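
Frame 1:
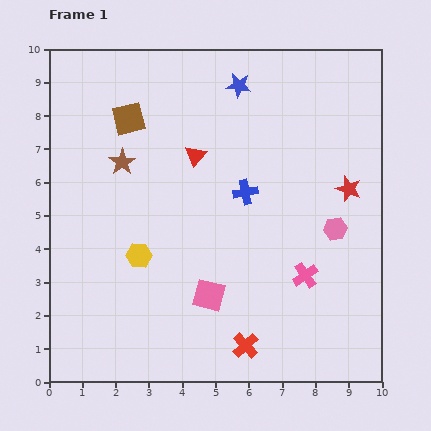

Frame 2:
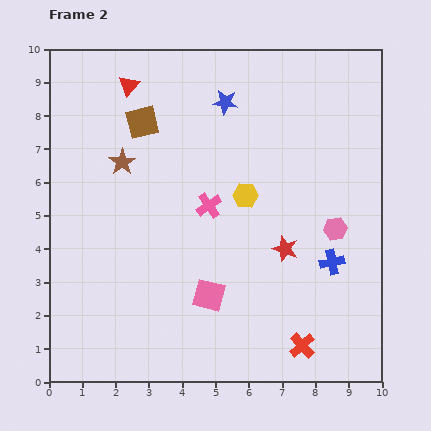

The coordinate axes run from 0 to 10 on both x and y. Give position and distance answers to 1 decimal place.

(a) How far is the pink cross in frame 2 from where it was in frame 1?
3.6

The pink cross moved from (7.7, 3.2) to (4.8, 5.3), a distance of √(2.9² + 2.1²) ≈ 3.6.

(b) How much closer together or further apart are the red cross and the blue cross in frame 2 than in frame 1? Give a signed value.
-1.9

Distance in frame 1: 4.6. Distance in frame 2: 2.7.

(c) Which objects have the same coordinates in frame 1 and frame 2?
the pink square, the pink hexagon, the brown star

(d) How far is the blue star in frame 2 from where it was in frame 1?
0.6

The blue star moved from (5.7, 8.9) to (5.3, 8.4), a distance of √(0.4² + 0.5²) ≈ 0.6.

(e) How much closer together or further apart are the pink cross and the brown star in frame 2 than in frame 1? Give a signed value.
-3.6

Distance in frame 1: 6.5. Distance in frame 2: 2.9.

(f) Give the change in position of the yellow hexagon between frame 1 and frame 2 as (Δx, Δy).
(3.2, 1.8)

The yellow hexagon was at (2.7, 3.8) in frame 1 and (5.9, 5.6) in frame 2.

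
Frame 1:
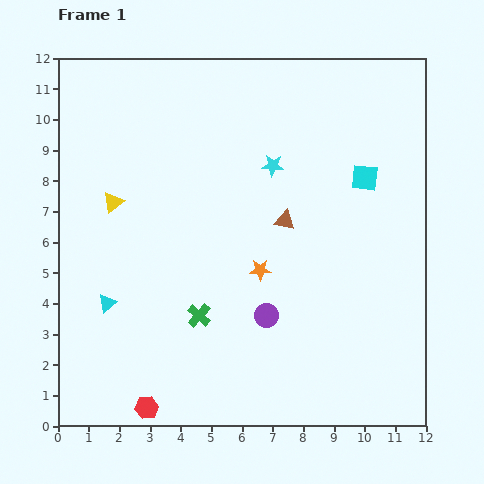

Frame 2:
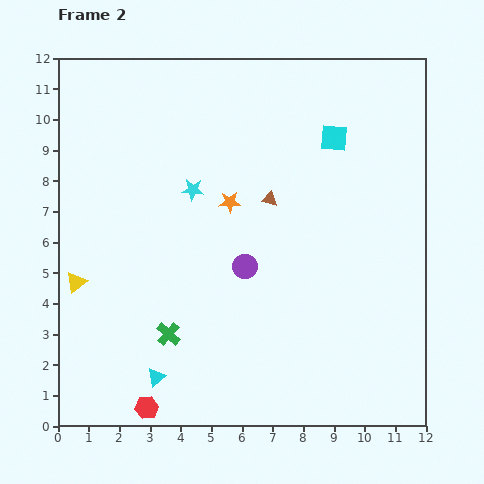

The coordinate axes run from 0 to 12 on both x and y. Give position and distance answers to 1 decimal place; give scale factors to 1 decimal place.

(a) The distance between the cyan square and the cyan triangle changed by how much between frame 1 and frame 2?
+0.4

Distance in frame 1: 9.3. Distance in frame 2: 9.7.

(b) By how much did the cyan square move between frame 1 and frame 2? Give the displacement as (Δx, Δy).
(-1.0, 1.3)

The cyan square was at (10.0, 8.1) in frame 1 and (9.0, 9.4) in frame 2.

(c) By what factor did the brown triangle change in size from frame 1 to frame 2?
0.7×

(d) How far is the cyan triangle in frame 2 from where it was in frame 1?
2.9

The cyan triangle moved from (1.6, 4.0) to (3.2, 1.6), a distance of √(1.6² + 2.4²) ≈ 2.9.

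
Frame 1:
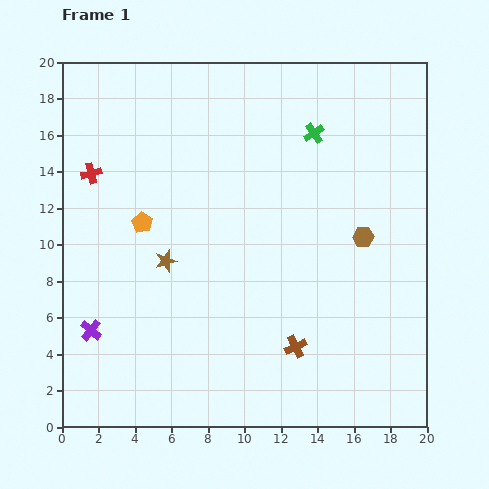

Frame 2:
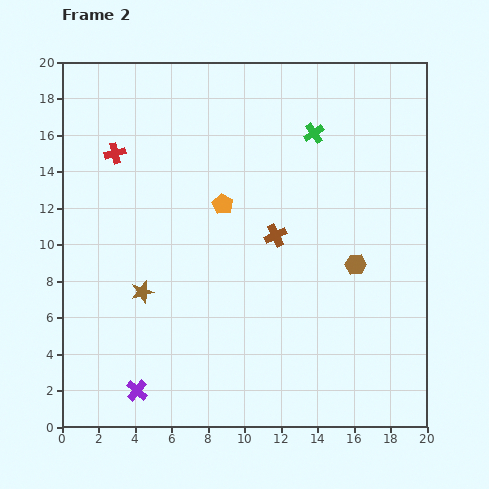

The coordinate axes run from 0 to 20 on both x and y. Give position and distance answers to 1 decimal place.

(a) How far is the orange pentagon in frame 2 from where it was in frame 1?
4.5

The orange pentagon moved from (4.4, 11.2) to (8.8, 12.2), a distance of √(4.4² + 1.0²) ≈ 4.5.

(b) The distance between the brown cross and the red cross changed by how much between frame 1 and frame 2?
-4.8

Distance in frame 1: 14.7. Distance in frame 2: 9.9.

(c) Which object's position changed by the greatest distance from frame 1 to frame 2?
the brown cross

(moved 6.2; next 4.5)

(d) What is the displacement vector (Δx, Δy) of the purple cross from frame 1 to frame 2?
(2.5, -3.3)

The purple cross was at (1.6, 5.3) in frame 1 and (4.1, 2.0) in frame 2.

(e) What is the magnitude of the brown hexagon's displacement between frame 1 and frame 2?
1.6

The brown hexagon moved from (16.5, 10.4) to (16.1, 8.9), a distance of √(0.4² + 1.5²) ≈ 1.6.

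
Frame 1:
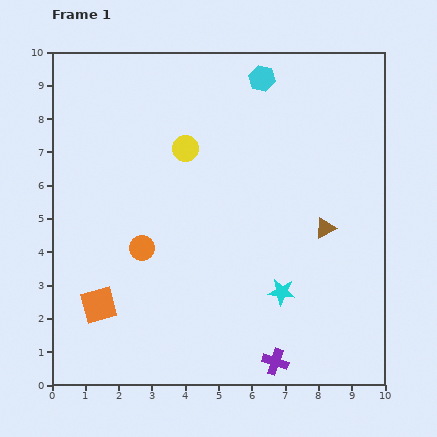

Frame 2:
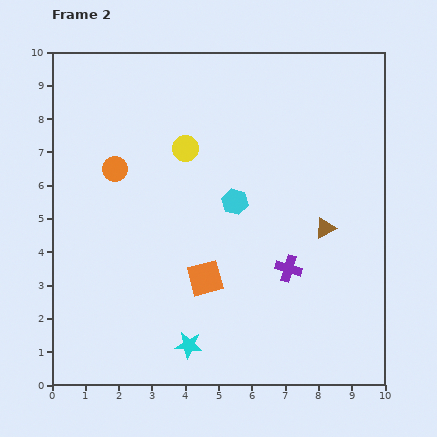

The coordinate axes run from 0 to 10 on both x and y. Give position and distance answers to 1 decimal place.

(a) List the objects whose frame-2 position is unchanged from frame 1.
the yellow circle, the brown triangle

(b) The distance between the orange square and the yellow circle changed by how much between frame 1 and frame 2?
-1.5

Distance in frame 1: 5.4. Distance in frame 2: 3.9.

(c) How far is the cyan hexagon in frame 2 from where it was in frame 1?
3.8

The cyan hexagon moved from (6.3, 9.2) to (5.5, 5.5), a distance of √(0.8² + 3.7²) ≈ 3.8.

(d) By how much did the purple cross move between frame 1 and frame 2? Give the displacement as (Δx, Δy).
(0.4, 2.8)

The purple cross was at (6.7, 0.7) in frame 1 and (7.1, 3.5) in frame 2.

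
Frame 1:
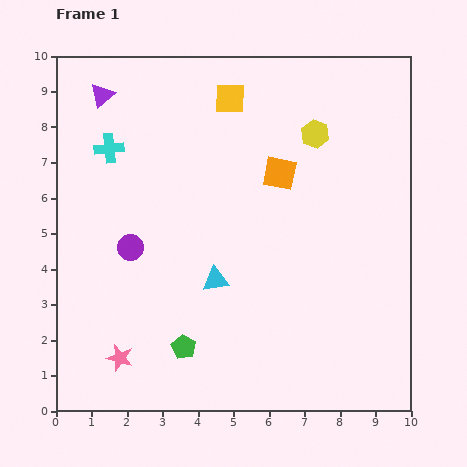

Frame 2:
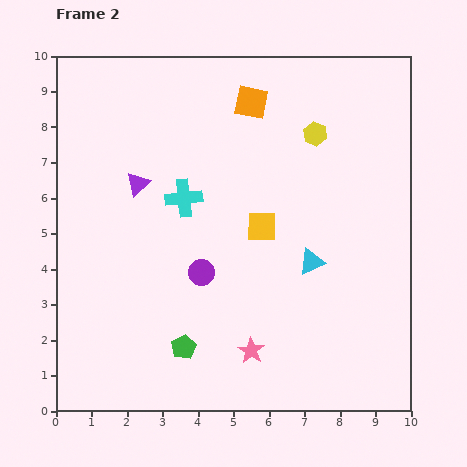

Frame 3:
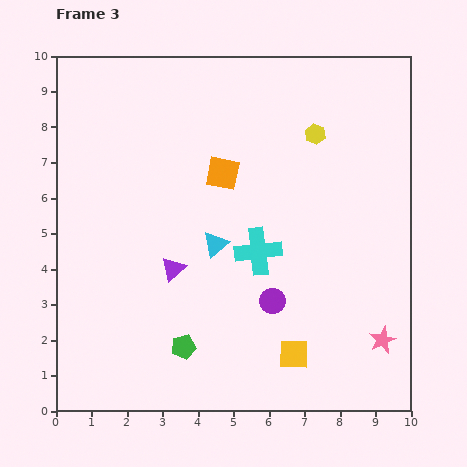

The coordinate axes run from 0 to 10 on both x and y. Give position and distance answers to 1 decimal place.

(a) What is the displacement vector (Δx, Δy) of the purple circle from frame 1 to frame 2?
(2.0, -0.7)

The purple circle was at (2.1, 4.6) in frame 1 and (4.1, 3.9) in frame 2.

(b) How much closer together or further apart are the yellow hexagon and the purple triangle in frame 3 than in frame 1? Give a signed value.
-0.6

Distance in frame 1: 6.1. Distance in frame 3: 5.5.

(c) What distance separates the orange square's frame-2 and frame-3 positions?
2.2

The orange square moved from (5.5, 8.7) to (4.7, 6.7), a distance of √(0.8² + 2.0²) ≈ 2.2.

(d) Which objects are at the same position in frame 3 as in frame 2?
the yellow hexagon, the green pentagon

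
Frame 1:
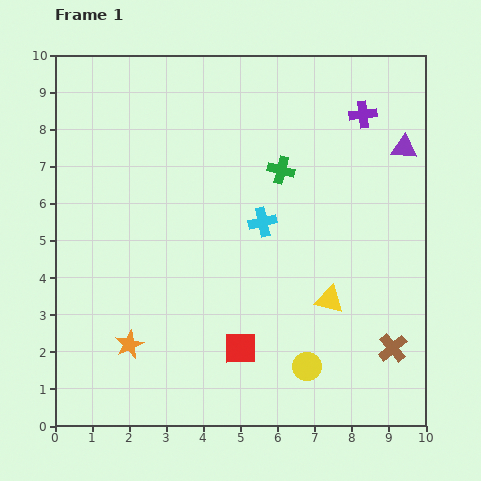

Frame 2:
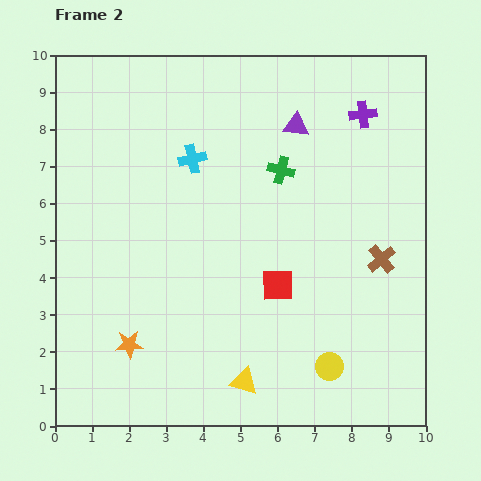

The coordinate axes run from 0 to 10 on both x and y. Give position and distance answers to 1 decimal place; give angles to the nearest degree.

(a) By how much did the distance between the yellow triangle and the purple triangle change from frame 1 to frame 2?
+2.4

Distance in frame 1: 4.6. Distance in frame 2: 7.0.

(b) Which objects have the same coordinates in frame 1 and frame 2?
the green cross, the purple cross, the orange star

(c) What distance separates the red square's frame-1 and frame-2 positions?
2.0

The red square moved from (5.0, 2.1) to (6.0, 3.8), a distance of √(1.0² + 1.7²) ≈ 2.0.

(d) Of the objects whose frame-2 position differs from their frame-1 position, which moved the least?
the yellow circle

(moved 0.6)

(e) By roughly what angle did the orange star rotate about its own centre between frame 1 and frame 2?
22° clockwise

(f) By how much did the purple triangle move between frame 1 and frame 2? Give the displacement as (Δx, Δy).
(-2.9, 0.6)

The purple triangle was at (9.4, 7.5) in frame 1 and (6.5, 8.1) in frame 2.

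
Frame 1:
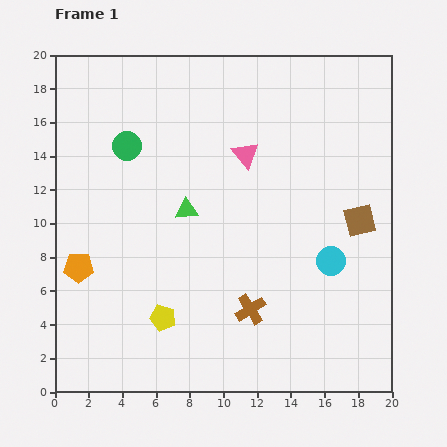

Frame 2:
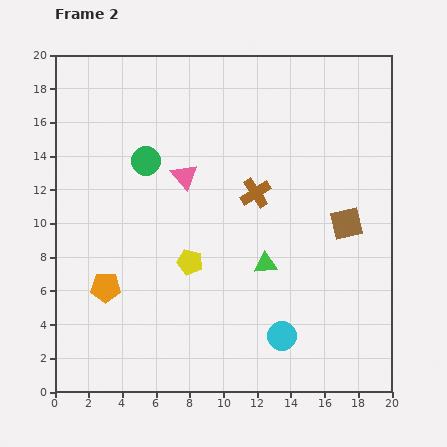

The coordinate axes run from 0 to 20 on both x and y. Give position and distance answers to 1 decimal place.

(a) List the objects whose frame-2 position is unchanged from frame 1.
none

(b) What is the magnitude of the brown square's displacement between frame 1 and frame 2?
0.8

The brown square moved from (18.1, 10.2) to (17.3, 10.0), a distance of √(0.8² + 0.2²) ≈ 0.8.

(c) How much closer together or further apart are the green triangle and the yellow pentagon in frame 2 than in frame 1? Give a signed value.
-2.1

Distance in frame 1: 6.6. Distance in frame 2: 4.5.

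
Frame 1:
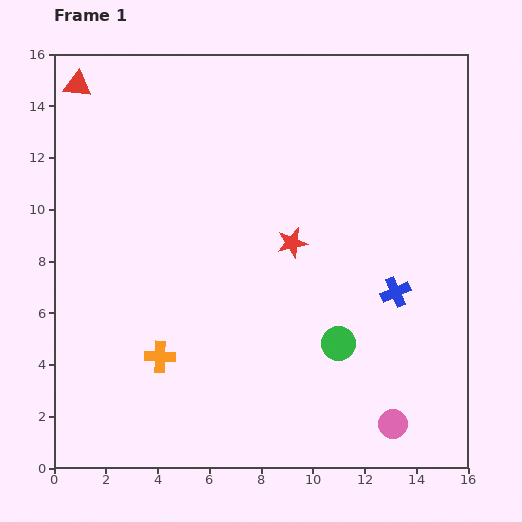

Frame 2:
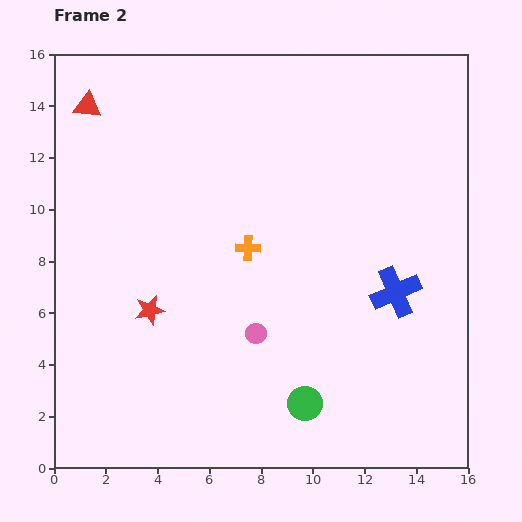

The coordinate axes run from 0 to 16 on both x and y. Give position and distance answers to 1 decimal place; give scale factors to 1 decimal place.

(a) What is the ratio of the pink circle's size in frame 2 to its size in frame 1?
0.7×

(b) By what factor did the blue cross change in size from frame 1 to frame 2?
1.7×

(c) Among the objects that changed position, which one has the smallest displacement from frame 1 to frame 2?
the red triangle

(moved 0.9)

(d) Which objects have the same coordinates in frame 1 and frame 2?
the blue cross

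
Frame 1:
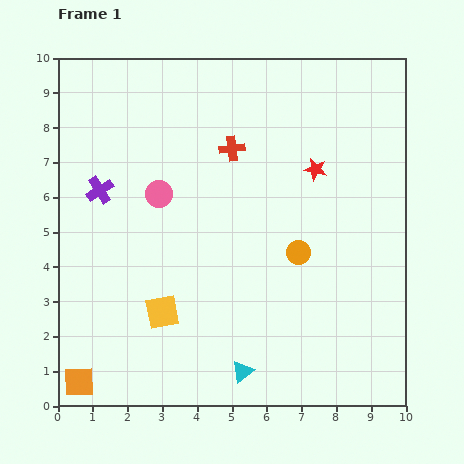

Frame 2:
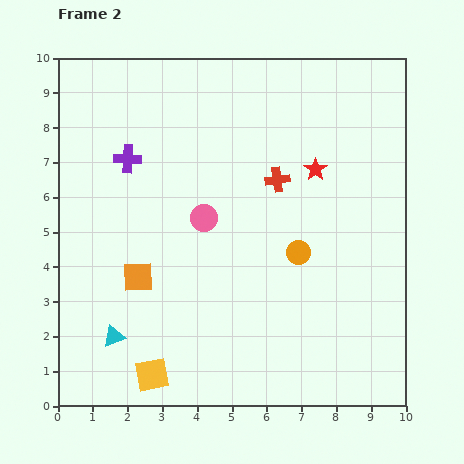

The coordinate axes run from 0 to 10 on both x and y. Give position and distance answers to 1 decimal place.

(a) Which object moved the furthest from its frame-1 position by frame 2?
the cyan triangle

(moved 3.8; next 3.4)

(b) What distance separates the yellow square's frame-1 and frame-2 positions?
1.8

The yellow square moved from (3.0, 2.7) to (2.7, 0.9), a distance of √(0.3² + 1.8²) ≈ 1.8.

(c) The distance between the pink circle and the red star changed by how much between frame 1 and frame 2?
-1.1

Distance in frame 1: 4.6. Distance in frame 2: 3.5.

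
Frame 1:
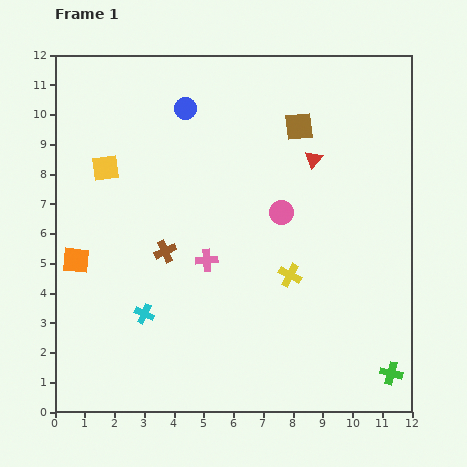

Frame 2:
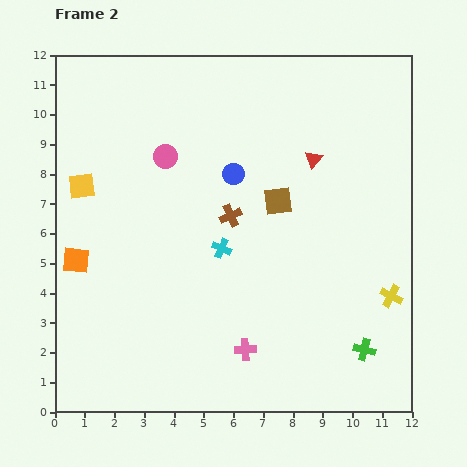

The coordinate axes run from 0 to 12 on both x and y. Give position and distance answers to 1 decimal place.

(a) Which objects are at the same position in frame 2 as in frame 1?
the orange square, the red triangle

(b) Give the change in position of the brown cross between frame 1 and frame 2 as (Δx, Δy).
(2.2, 1.2)

The brown cross was at (3.7, 5.4) in frame 1 and (5.9, 6.6) in frame 2.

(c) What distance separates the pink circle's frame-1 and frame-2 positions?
4.3

The pink circle moved from (7.6, 6.7) to (3.7, 8.6), a distance of √(3.9² + 1.9²) ≈ 4.3.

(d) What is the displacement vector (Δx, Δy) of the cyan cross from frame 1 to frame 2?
(2.6, 2.2)

The cyan cross was at (3.0, 3.3) in frame 1 and (5.6, 5.5) in frame 2.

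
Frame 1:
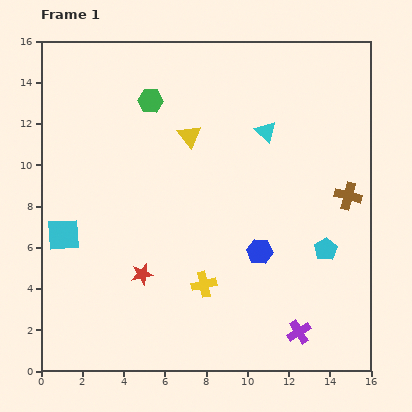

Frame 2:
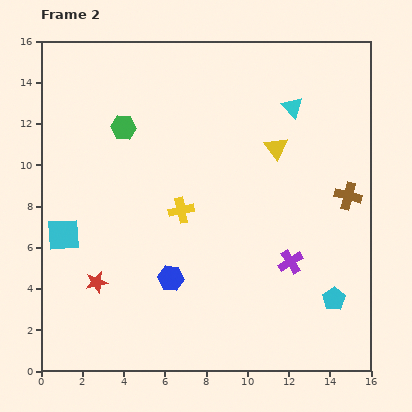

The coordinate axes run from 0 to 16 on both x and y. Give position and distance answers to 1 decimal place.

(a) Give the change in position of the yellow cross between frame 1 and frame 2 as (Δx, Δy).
(-1.1, 3.6)

The yellow cross was at (7.9, 4.2) in frame 1 and (6.8, 7.8) in frame 2.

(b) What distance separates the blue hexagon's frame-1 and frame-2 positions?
4.5

The blue hexagon moved from (10.6, 5.8) to (6.3, 4.5), a distance of √(4.3² + 1.3²) ≈ 4.5.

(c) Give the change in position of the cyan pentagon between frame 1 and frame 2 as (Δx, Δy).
(0.4, -2.4)

The cyan pentagon was at (13.8, 5.9) in frame 1 and (14.2, 3.5) in frame 2.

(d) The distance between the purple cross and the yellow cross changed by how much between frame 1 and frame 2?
+0.8

Distance in frame 1: 5.1. Distance in frame 2: 5.9.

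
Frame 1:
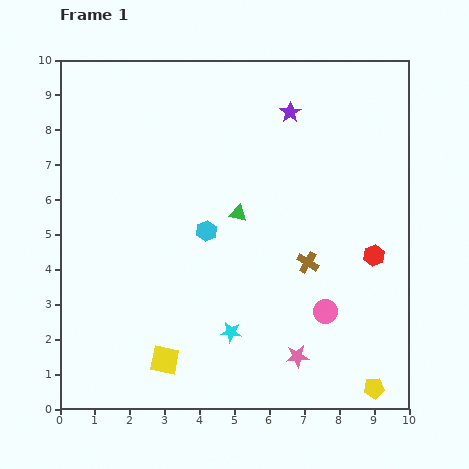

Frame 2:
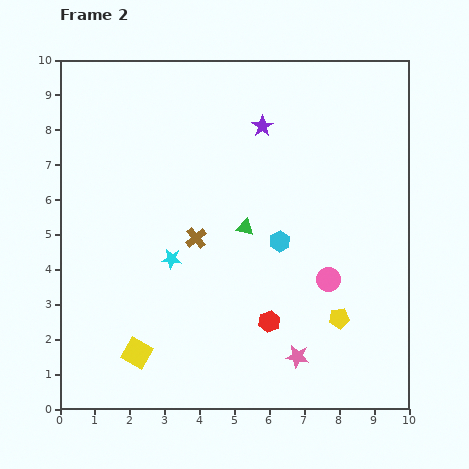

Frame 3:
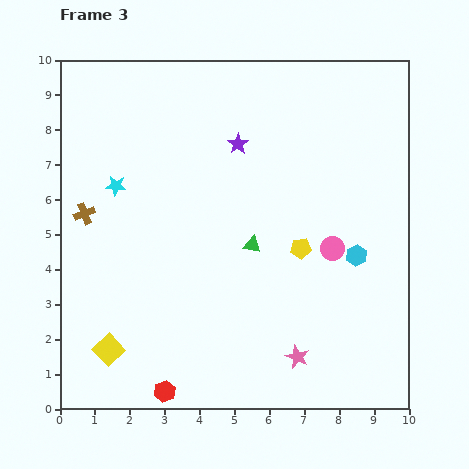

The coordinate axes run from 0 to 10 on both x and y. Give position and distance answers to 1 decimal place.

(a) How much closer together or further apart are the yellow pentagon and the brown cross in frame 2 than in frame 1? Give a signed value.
+0.6

Distance in frame 1: 4.1. Distance in frame 2: 4.7.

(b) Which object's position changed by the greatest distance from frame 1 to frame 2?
the red hexagon

(moved 3.6; next 3.3)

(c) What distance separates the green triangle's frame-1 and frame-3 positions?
1.0

The green triangle moved from (5.1, 5.6) to (5.5, 4.7), a distance of √(0.4² + 0.9²) ≈ 1.0.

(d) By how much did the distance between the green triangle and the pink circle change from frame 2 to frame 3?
-0.5

Distance in frame 2: 2.8. Distance in frame 3: 2.3.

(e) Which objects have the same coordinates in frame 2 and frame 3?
the pink star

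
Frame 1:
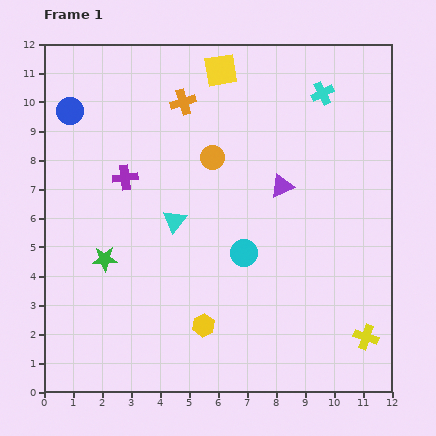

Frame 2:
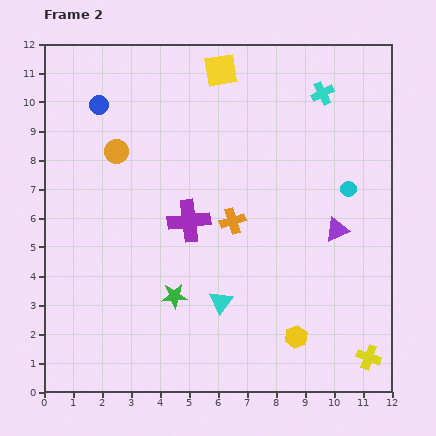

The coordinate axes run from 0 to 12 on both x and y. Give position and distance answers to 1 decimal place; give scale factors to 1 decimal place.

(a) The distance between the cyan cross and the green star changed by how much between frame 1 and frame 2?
-0.7

Distance in frame 1: 9.4. Distance in frame 2: 8.7.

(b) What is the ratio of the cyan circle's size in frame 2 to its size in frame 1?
0.6×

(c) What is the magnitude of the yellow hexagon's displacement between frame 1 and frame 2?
3.2

The yellow hexagon moved from (5.5, 2.3) to (8.7, 1.9), a distance of √(3.2² + 0.4²) ≈ 3.2.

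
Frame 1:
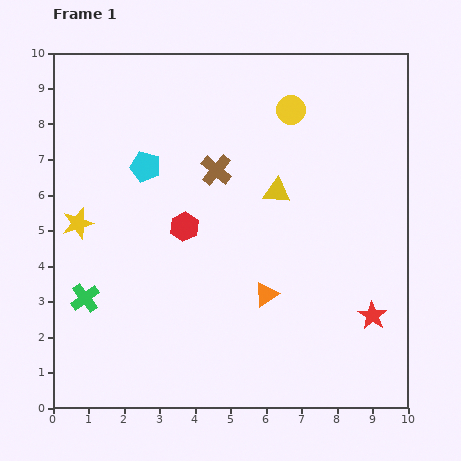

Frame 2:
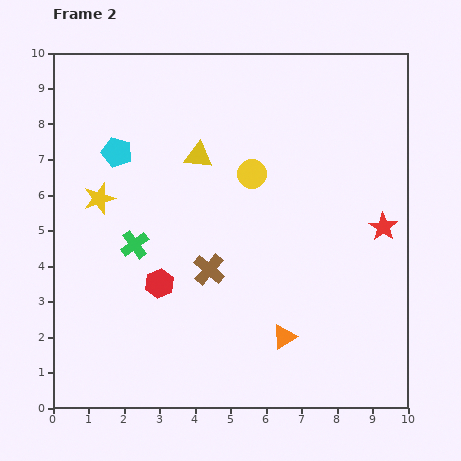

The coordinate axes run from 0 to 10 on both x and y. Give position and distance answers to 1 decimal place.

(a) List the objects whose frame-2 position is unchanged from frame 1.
none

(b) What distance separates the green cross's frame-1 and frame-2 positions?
2.1

The green cross moved from (0.9, 3.1) to (2.3, 4.6), a distance of √(1.4² + 1.5²) ≈ 2.1.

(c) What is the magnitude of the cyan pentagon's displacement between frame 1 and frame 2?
0.9

The cyan pentagon moved from (2.6, 6.8) to (1.8, 7.2), a distance of √(0.8² + 0.4²) ≈ 0.9.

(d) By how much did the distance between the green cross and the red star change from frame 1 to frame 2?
-1.1

Distance in frame 1: 8.1. Distance in frame 2: 7.0.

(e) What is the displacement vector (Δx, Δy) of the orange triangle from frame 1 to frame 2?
(0.5, -1.2)

The orange triangle was at (6.0, 3.2) in frame 1 and (6.5, 2.0) in frame 2.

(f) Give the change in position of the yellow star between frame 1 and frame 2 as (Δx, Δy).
(0.6, 0.7)

The yellow star was at (0.7, 5.2) in frame 1 and (1.3, 5.9) in frame 2.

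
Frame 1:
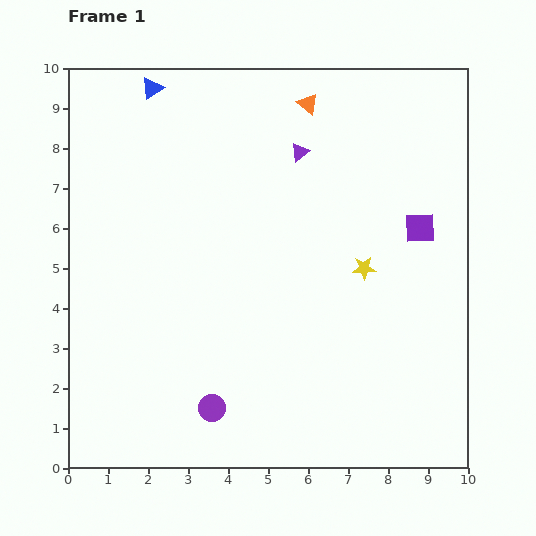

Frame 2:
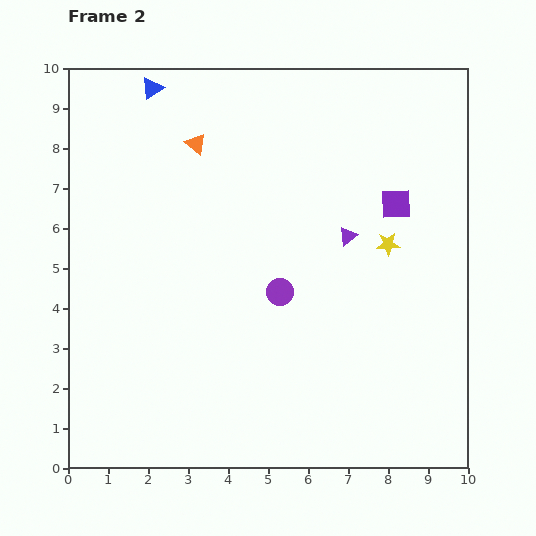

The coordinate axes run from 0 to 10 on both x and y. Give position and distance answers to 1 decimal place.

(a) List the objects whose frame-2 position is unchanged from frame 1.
the blue triangle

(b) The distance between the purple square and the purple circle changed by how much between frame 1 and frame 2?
-3.3

Distance in frame 1: 6.9. Distance in frame 2: 3.6.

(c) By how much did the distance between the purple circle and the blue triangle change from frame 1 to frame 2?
-2.1

Distance in frame 1: 8.1. Distance in frame 2: 6.0.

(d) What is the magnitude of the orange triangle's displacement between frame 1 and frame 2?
3.0

The orange triangle moved from (6.0, 9.1) to (3.2, 8.1), a distance of √(2.8² + 1.0²) ≈ 3.0.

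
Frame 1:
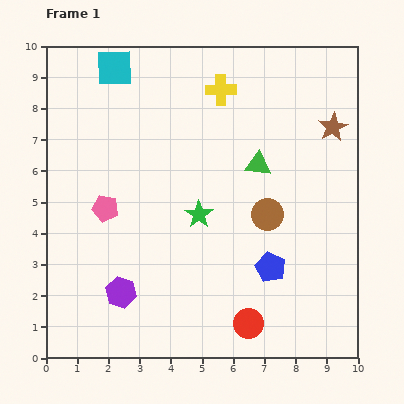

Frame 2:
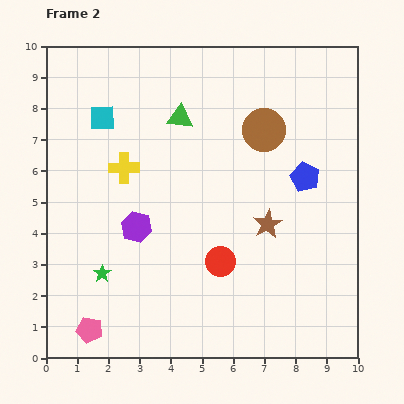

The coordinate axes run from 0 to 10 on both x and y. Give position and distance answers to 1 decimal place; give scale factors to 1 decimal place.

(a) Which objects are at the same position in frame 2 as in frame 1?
none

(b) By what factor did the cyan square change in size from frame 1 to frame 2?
0.7×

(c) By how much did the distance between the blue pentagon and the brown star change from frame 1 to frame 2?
-3.0

Distance in frame 1: 4.9. Distance in frame 2: 1.9.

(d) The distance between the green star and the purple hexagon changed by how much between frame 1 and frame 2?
-1.6

Distance in frame 1: 3.5. Distance in frame 2: 1.9.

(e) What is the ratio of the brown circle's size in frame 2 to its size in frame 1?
1.4×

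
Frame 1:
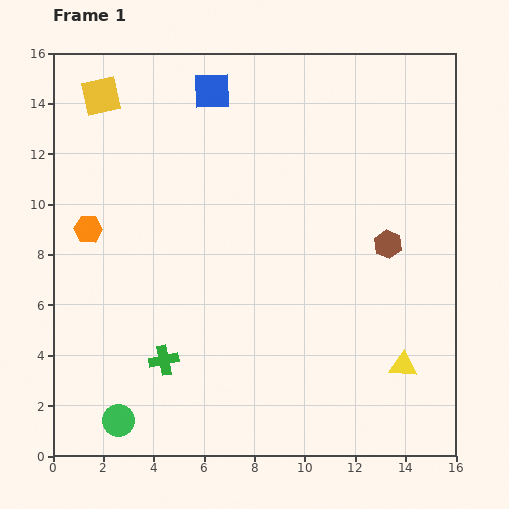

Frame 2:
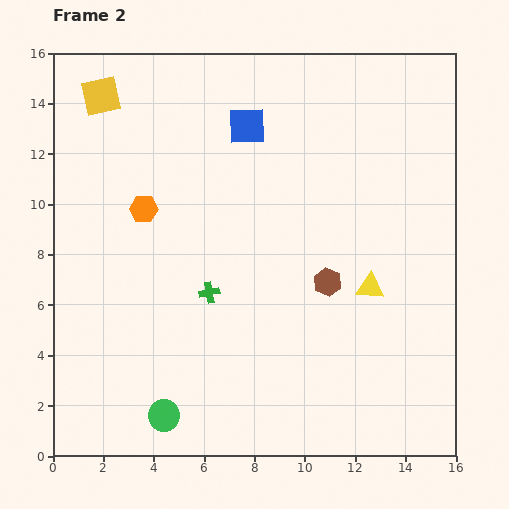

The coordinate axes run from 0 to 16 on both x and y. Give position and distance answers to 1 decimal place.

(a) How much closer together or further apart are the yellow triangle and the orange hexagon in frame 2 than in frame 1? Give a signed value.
-4.1

Distance in frame 1: 13.6. Distance in frame 2: 9.5.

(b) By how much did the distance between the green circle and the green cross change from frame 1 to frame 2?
+2.2

Distance in frame 1: 3.0. Distance in frame 2: 5.2.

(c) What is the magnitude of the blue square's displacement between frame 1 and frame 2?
2.0

The blue square moved from (6.3, 14.5) to (7.7, 13.1), a distance of √(1.4² + 1.4²) ≈ 2.0.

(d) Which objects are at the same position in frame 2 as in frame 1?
the yellow square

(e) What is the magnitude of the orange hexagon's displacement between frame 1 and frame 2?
2.3

The orange hexagon moved from (1.4, 9.0) to (3.6, 9.8), a distance of √(2.2² + 0.8²) ≈ 2.3.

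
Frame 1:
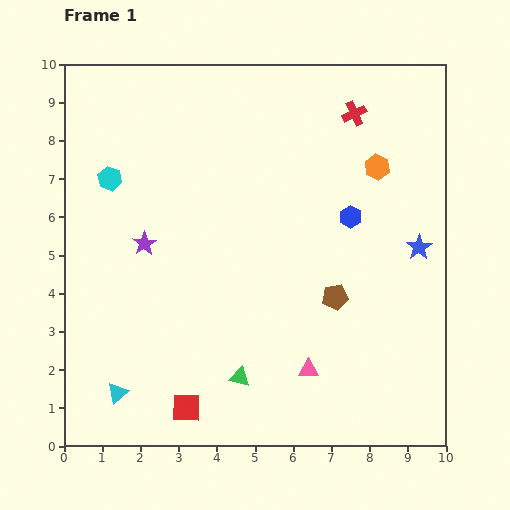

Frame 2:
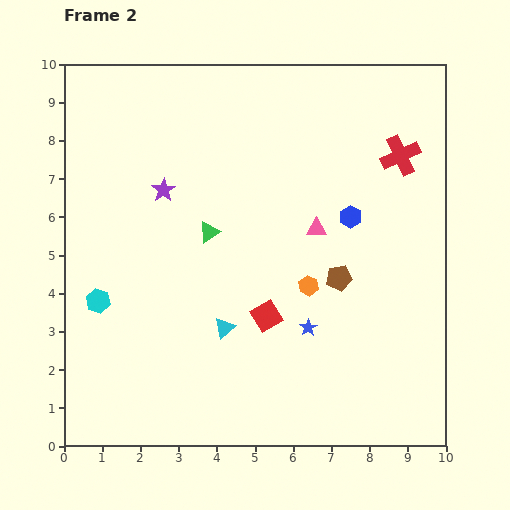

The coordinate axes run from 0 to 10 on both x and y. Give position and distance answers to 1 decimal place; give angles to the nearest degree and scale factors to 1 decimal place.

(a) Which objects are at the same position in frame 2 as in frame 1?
the blue hexagon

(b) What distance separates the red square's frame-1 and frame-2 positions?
3.2

The red square moved from (3.2, 1.0) to (5.3, 3.4), a distance of √(2.1² + 2.4²) ≈ 3.2.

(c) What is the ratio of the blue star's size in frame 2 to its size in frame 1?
0.7×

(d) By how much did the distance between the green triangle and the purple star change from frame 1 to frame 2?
-2.7

Distance in frame 1: 4.3. Distance in frame 2: 1.6.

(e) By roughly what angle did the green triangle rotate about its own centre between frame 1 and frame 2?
46° counter-clockwise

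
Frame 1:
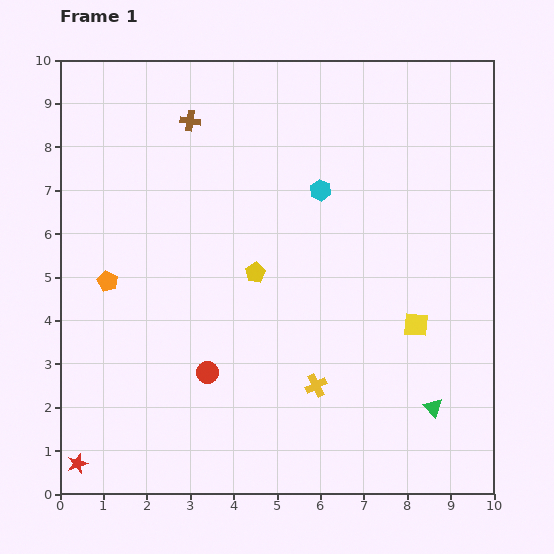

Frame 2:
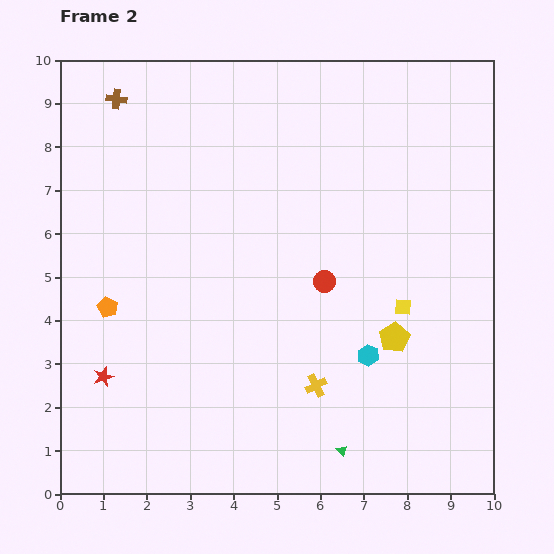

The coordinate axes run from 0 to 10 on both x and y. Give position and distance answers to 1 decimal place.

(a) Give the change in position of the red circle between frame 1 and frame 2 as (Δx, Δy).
(2.7, 2.1)

The red circle was at (3.4, 2.8) in frame 1 and (6.1, 4.9) in frame 2.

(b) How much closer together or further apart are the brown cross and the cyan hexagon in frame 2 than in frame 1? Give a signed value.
+4.9

Distance in frame 1: 3.4. Distance in frame 2: 8.3.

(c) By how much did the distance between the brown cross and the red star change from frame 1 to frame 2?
-1.9

Distance in frame 1: 8.3. Distance in frame 2: 6.4.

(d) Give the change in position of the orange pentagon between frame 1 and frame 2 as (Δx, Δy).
(0.0, -0.6)

The orange pentagon was at (1.1, 4.9) in frame 1 and (1.1, 4.3) in frame 2.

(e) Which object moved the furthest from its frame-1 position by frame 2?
the cyan hexagon

(moved 4.0; next 3.5)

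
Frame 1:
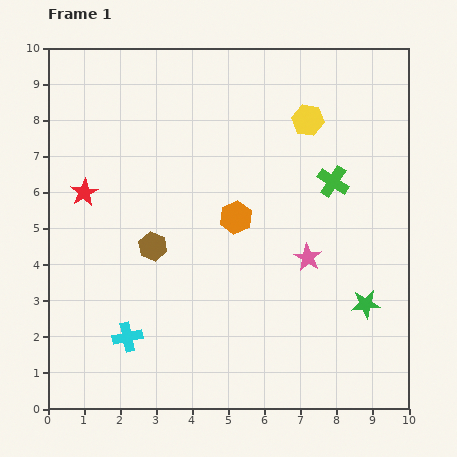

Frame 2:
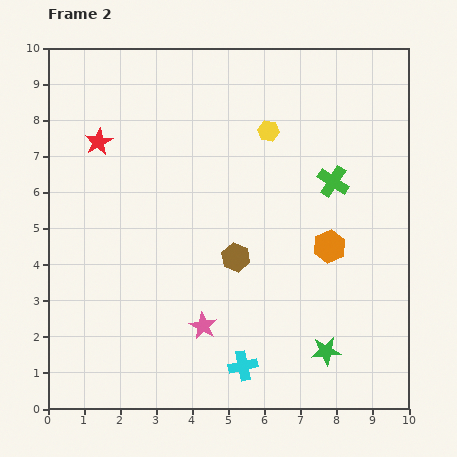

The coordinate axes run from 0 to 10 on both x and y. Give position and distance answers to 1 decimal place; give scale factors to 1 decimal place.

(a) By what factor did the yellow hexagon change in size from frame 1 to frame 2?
0.7×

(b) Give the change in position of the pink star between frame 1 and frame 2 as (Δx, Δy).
(-2.9, -1.9)

The pink star was at (7.2, 4.2) in frame 1 and (4.3, 2.3) in frame 2.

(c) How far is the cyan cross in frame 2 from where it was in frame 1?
3.3

The cyan cross moved from (2.2, 2.0) to (5.4, 1.2), a distance of √(3.2² + 0.8²) ≈ 3.3.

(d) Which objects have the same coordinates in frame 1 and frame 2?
the green cross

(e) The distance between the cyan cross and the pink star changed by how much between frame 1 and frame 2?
-3.9

Distance in frame 1: 5.5. Distance in frame 2: 1.6.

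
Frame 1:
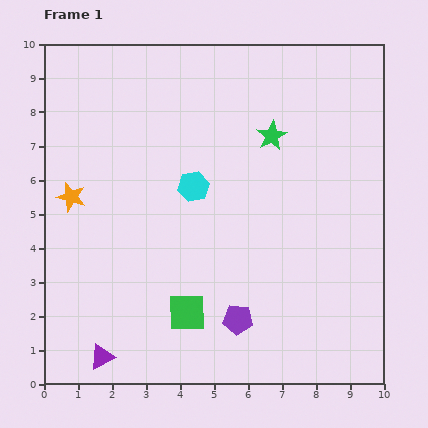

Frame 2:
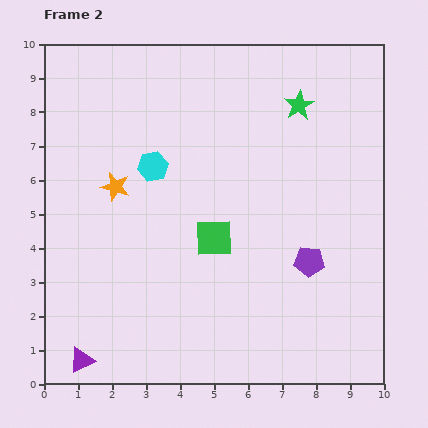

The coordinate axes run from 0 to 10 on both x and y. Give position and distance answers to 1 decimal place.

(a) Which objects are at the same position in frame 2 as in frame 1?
none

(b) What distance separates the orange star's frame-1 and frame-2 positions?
1.3

The orange star moved from (0.8, 5.5) to (2.1, 5.8), a distance of √(1.3² + 0.3²) ≈ 1.3.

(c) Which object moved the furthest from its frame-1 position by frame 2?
the purple pentagon

(moved 2.7; next 2.3)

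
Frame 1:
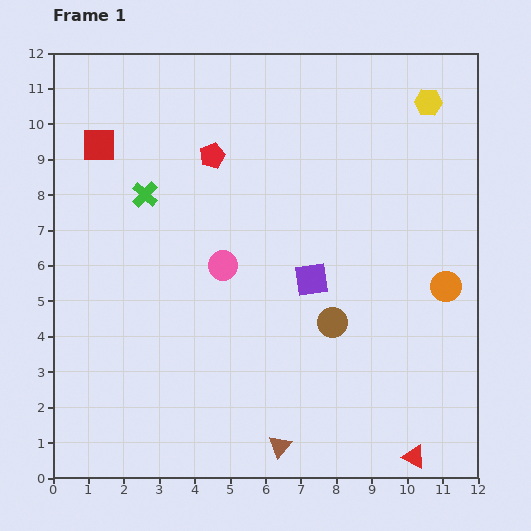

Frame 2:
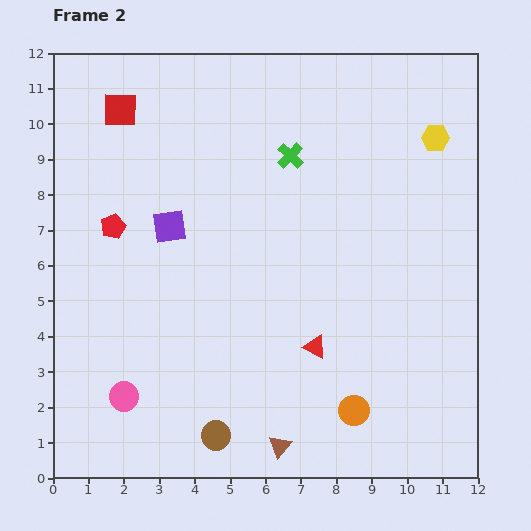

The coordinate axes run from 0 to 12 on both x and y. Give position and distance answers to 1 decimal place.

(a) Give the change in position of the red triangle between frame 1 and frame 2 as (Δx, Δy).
(-2.8, 3.1)

The red triangle was at (10.2, 0.6) in frame 1 and (7.4, 3.7) in frame 2.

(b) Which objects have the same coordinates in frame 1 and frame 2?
the brown triangle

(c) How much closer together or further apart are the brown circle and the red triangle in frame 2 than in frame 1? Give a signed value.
-0.6

Distance in frame 1: 4.4. Distance in frame 2: 3.8.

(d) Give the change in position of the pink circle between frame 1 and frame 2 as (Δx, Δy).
(-2.8, -3.7)

The pink circle was at (4.8, 6.0) in frame 1 and (2.0, 2.3) in frame 2.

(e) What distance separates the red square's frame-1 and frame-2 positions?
1.2

The red square moved from (1.3, 9.4) to (1.9, 10.4), a distance of √(0.6² + 1.0²) ≈ 1.2.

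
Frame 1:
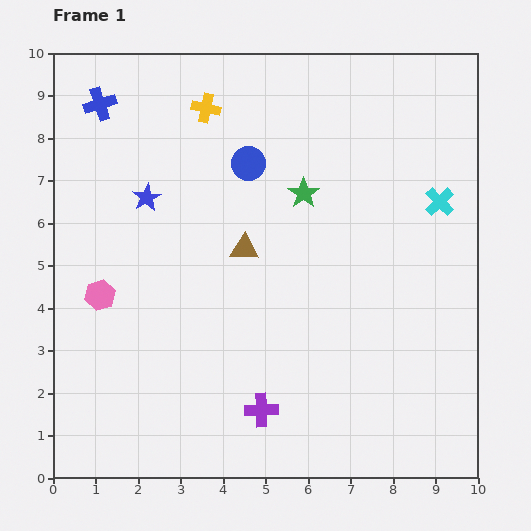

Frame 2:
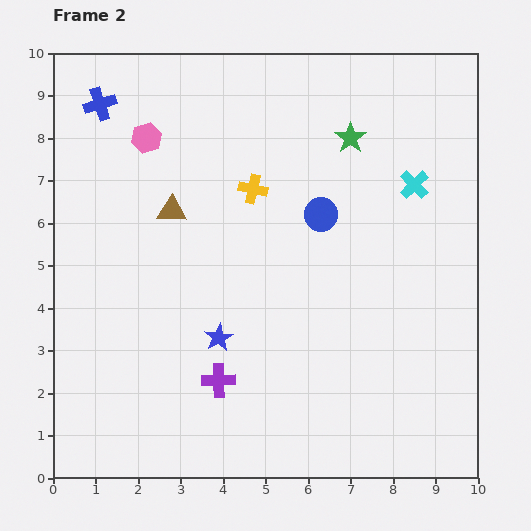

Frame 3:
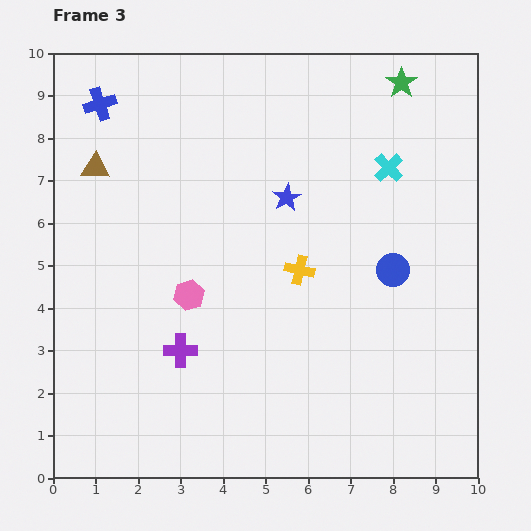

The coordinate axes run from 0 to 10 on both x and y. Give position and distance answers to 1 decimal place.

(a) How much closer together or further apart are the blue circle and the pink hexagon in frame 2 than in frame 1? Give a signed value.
-0.2

Distance in frame 1: 4.7. Distance in frame 2: 4.5.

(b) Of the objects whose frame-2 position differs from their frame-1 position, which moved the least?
the cyan cross

(moved 0.7)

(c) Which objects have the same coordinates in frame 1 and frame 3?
the blue cross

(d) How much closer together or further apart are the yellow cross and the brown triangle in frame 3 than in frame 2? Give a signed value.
+3.4

Distance in frame 2: 2.0. Distance in frame 3: 5.4.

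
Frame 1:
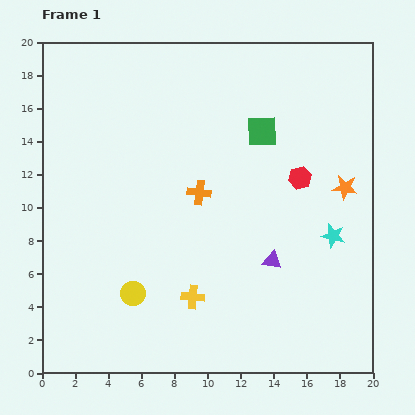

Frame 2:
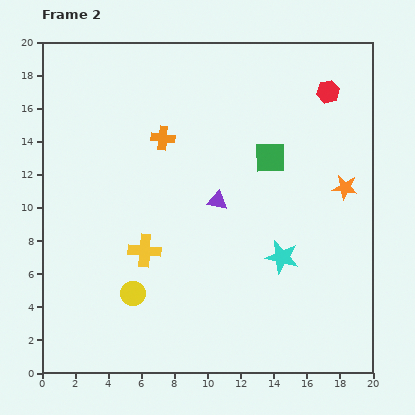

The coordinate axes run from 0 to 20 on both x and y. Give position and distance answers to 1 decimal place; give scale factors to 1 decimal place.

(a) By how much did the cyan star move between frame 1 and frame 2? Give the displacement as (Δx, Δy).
(-3.1, -1.3)

The cyan star was at (17.6, 8.3) in frame 1 and (14.5, 7.0) in frame 2.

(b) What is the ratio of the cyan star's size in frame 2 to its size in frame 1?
1.4×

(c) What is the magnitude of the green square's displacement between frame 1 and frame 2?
1.7

The green square moved from (13.3, 14.6) to (13.8, 13.0), a distance of √(0.5² + 1.6²) ≈ 1.7.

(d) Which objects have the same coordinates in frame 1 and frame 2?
the yellow circle, the orange star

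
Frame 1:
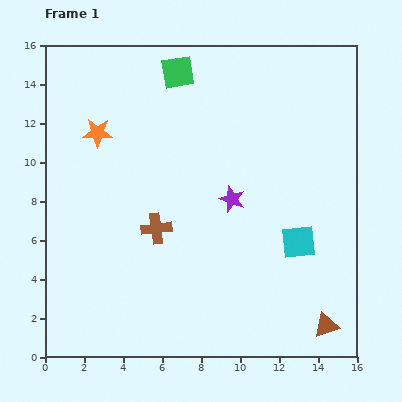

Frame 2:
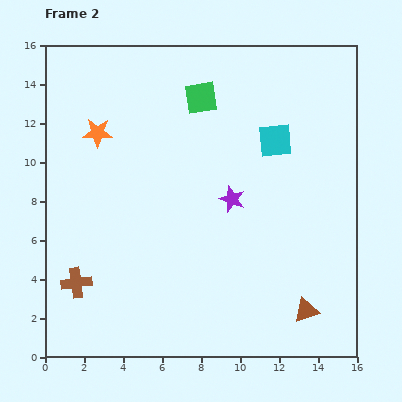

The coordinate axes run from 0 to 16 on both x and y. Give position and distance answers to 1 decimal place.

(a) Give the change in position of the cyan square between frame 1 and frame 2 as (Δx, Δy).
(-1.2, 5.2)

The cyan square was at (13.0, 5.9) in frame 1 and (11.8, 11.1) in frame 2.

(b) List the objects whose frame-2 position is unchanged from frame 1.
the purple star, the orange star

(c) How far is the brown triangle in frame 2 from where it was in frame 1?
1.3

The brown triangle moved from (14.4, 1.6) to (13.4, 2.4), a distance of √(1.0² + 0.8²) ≈ 1.3.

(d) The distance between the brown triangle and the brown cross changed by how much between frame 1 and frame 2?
+1.9

Distance in frame 1: 10.0. Distance in frame 2: 11.9.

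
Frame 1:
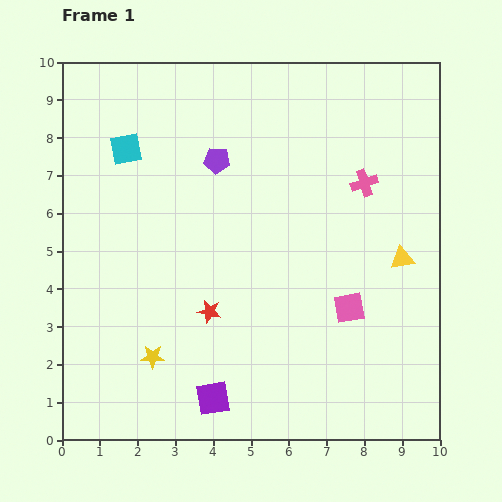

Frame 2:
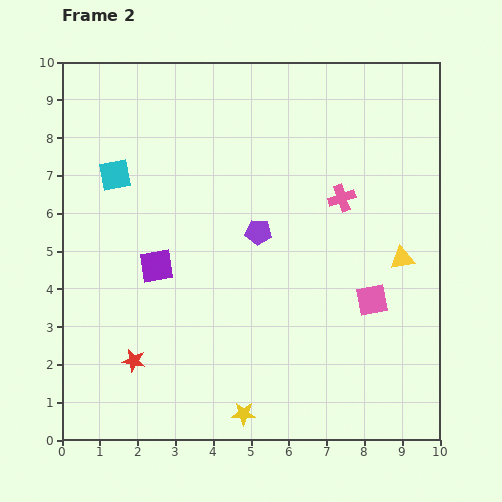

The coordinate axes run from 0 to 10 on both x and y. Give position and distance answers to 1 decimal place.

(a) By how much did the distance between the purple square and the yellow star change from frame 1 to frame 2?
+2.6

Distance in frame 1: 1.9. Distance in frame 2: 4.5.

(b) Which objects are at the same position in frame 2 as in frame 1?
the yellow triangle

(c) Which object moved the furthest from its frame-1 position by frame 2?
the purple square

(moved 3.8; next 2.8)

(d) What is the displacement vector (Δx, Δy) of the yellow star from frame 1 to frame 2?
(2.4, -1.5)

The yellow star was at (2.4, 2.2) in frame 1 and (4.8, 0.7) in frame 2.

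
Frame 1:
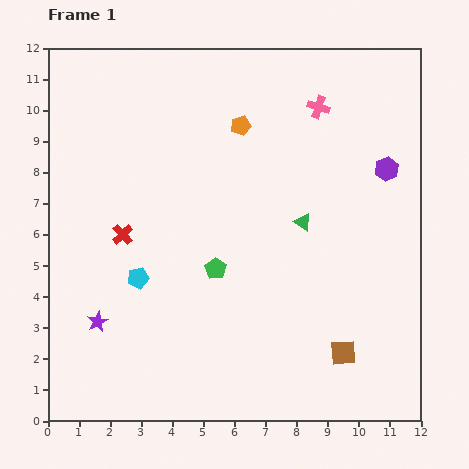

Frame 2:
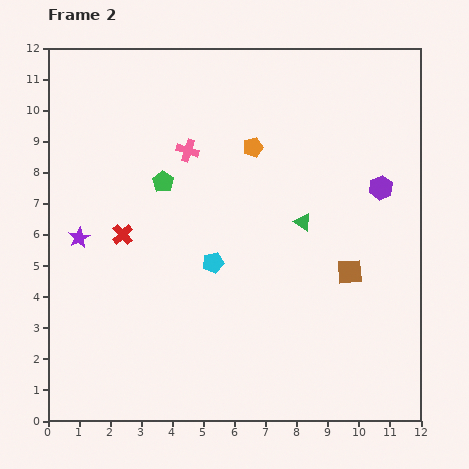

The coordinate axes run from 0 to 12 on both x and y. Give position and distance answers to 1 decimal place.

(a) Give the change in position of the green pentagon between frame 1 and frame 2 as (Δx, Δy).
(-1.7, 2.8)

The green pentagon was at (5.4, 4.9) in frame 1 and (3.7, 7.7) in frame 2.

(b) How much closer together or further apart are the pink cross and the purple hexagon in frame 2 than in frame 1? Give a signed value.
+3.3

Distance in frame 1: 3.0. Distance in frame 2: 6.3.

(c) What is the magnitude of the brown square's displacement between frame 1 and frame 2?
2.6

The brown square moved from (9.5, 2.2) to (9.7, 4.8), a distance of √(0.2² + 2.6²) ≈ 2.6.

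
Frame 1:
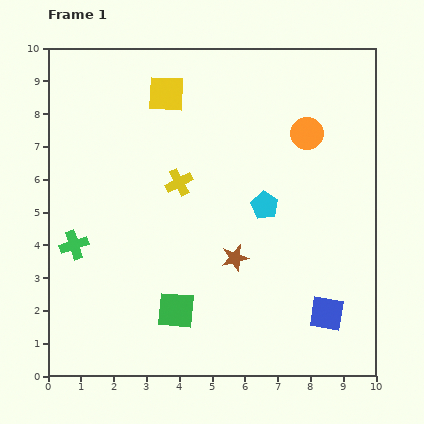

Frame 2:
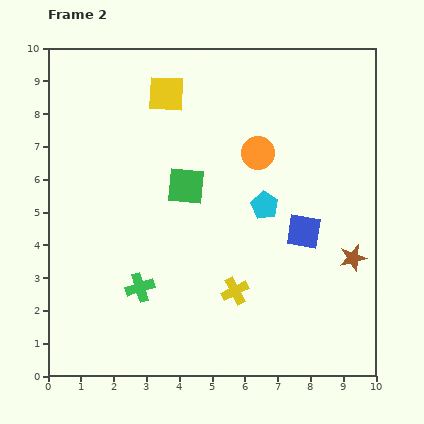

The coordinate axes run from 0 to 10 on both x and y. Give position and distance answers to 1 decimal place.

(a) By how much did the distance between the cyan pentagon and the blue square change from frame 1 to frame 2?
-2.4

Distance in frame 1: 3.8. Distance in frame 2: 1.4.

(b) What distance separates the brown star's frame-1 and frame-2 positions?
3.6

The brown star moved from (5.7, 3.6) to (9.3, 3.6), a distance of √(3.6² + 0.0²) ≈ 3.6.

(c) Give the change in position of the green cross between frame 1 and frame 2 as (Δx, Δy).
(2.0, -1.3)

The green cross was at (0.8, 4.0) in frame 1 and (2.8, 2.7) in frame 2.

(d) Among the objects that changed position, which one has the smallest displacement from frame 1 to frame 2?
the orange circle

(moved 1.6)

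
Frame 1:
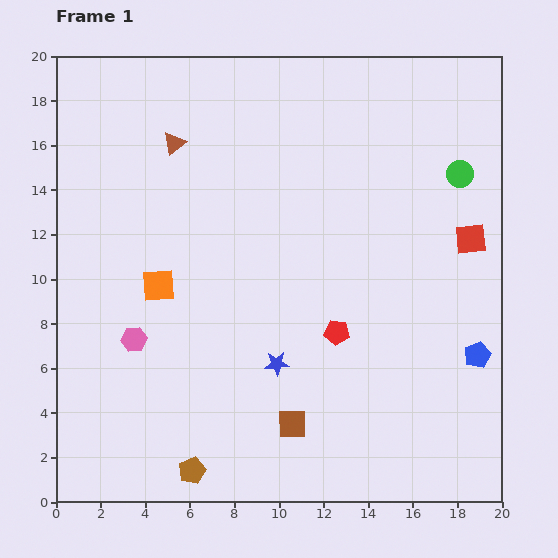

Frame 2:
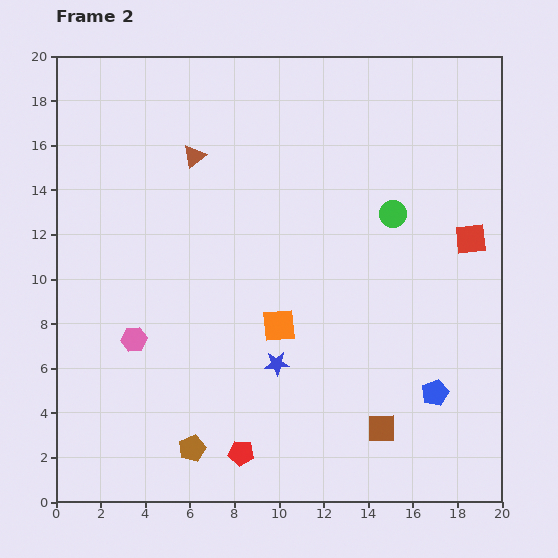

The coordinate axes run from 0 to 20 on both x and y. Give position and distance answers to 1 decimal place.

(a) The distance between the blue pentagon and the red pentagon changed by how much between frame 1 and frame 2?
+2.7

Distance in frame 1: 6.4. Distance in frame 2: 9.1.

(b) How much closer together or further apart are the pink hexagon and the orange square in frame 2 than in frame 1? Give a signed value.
+3.9

Distance in frame 1: 2.6. Distance in frame 2: 6.5.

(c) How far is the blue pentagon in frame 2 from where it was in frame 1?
2.5

The blue pentagon moved from (18.9, 6.6) to (17.0, 4.9), a distance of √(1.9² + 1.7²) ≈ 2.5.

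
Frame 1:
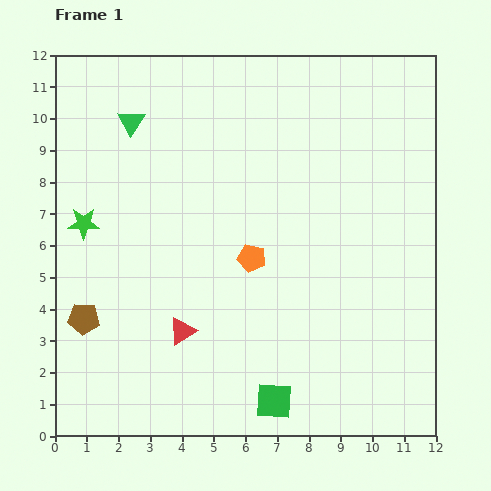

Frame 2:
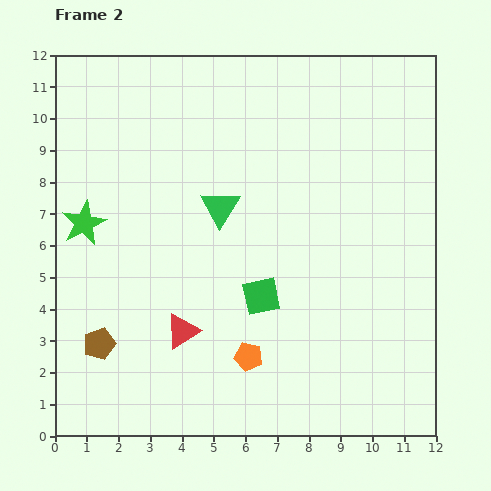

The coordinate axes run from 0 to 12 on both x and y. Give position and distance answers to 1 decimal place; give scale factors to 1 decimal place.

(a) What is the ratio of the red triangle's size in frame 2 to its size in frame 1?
1.3×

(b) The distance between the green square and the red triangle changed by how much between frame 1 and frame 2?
-0.9

Distance in frame 1: 3.6. Distance in frame 2: 2.7.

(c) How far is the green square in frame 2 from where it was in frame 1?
3.3

The green square moved from (6.9, 1.1) to (6.5, 4.4), a distance of √(0.4² + 3.3²) ≈ 3.3.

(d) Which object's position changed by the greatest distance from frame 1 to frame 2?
the green triangle

(moved 3.9; next 3.3)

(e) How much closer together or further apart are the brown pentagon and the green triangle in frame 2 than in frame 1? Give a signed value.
-0.7

Distance in frame 1: 6.4. Distance in frame 2: 5.7.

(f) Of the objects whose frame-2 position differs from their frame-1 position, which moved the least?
the brown pentagon

(moved 0.9)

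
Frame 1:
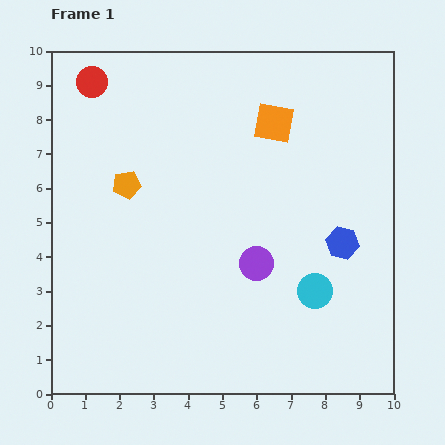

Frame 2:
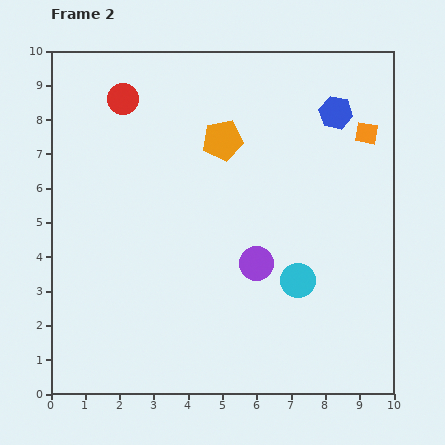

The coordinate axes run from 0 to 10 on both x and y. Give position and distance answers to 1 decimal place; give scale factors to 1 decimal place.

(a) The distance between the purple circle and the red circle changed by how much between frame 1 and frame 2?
-1.0

Distance in frame 1: 7.2. Distance in frame 2: 6.2.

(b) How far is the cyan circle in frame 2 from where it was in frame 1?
0.6

The cyan circle moved from (7.7, 3.0) to (7.2, 3.3), a distance of √(0.5² + 0.3²) ≈ 0.6.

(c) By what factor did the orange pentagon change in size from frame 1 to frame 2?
1.4×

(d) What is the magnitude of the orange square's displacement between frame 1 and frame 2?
2.7

The orange square moved from (6.5, 7.9) to (9.2, 7.6), a distance of √(2.7² + 0.3²) ≈ 2.7.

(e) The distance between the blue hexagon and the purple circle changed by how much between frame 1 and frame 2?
+2.4

Distance in frame 1: 2.6. Distance in frame 2: 5.0.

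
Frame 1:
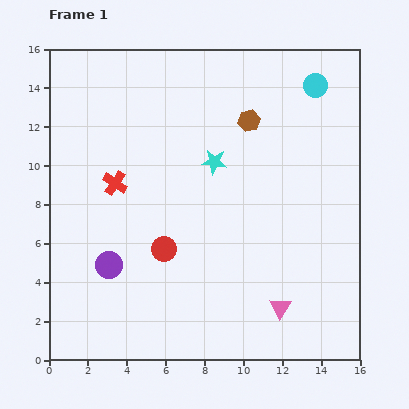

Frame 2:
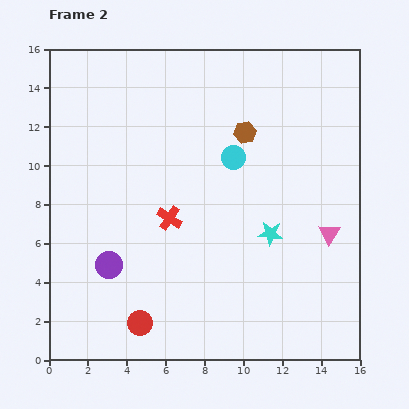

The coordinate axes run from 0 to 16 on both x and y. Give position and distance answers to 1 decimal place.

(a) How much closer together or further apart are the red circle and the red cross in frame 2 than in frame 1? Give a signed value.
+1.4

Distance in frame 1: 4.2. Distance in frame 2: 5.6.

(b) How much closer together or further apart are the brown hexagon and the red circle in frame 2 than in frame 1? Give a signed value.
+3.3

Distance in frame 1: 7.9. Distance in frame 2: 11.2.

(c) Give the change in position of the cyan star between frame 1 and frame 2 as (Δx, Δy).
(2.9, -3.7)

The cyan star was at (8.5, 10.2) in frame 1 and (11.4, 6.5) in frame 2.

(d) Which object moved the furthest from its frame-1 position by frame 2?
the cyan circle

(moved 5.6; next 4.7)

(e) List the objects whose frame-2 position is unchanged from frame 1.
the purple circle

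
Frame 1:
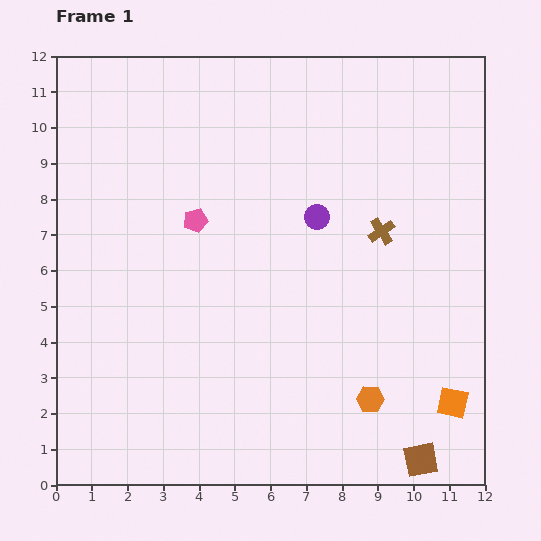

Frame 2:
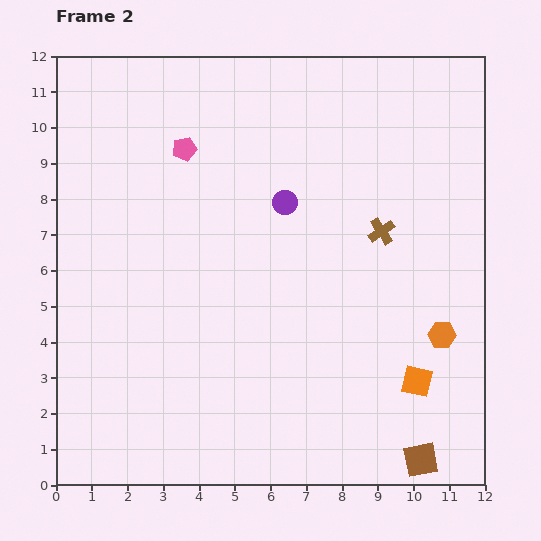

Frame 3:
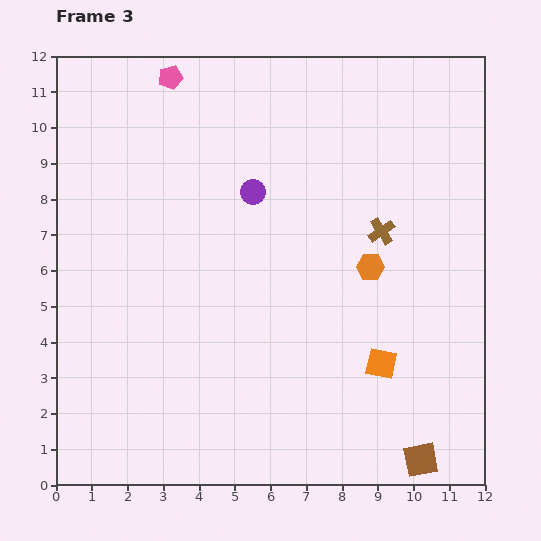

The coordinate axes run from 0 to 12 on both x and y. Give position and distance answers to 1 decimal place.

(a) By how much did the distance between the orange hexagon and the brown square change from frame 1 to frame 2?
+1.4

Distance in frame 1: 2.2. Distance in frame 2: 3.6.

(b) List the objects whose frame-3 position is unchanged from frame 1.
the brown cross, the brown square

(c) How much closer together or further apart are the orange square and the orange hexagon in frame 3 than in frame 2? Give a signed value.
+1.2

Distance in frame 2: 1.5. Distance in frame 3: 2.7.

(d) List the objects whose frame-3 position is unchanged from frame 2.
the brown cross, the brown square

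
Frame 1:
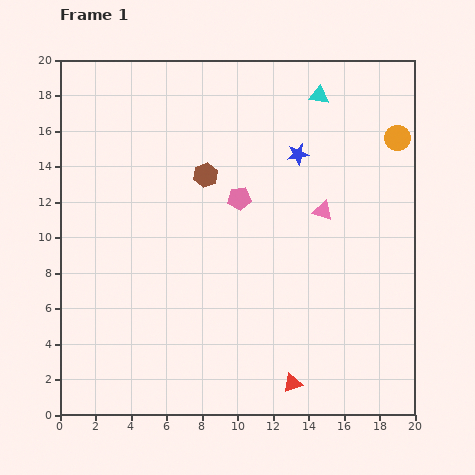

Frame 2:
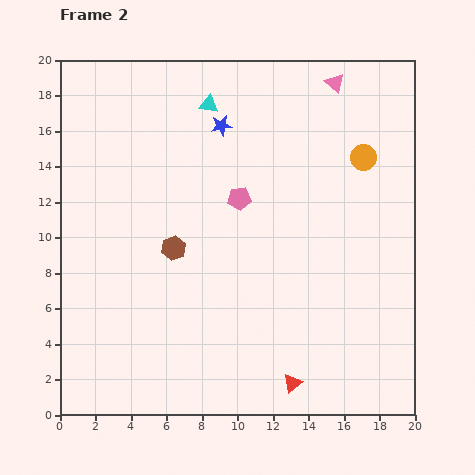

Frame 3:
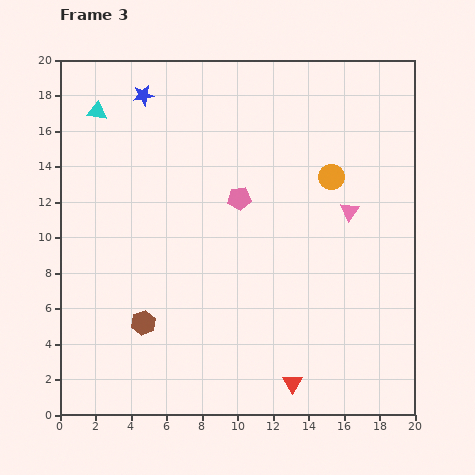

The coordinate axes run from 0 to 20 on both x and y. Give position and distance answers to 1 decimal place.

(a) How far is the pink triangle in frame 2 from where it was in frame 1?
7.2

The pink triangle moved from (14.8, 11.5) to (15.5, 18.7), a distance of √(0.7² + 7.2²) ≈ 7.2.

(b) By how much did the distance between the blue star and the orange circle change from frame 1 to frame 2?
+2.5

Distance in frame 1: 5.7. Distance in frame 2: 8.2.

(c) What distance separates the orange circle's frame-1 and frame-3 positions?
4.3

The orange circle moved from (19.0, 15.6) to (15.3, 13.4), a distance of √(3.7² + 2.2²) ≈ 4.3.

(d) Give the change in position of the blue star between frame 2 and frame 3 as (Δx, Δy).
(-4.4, 1.7)

The blue star was at (9.1, 16.3) in frame 2 and (4.7, 18.0) in frame 3.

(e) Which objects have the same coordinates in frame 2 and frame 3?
the red triangle, the pink pentagon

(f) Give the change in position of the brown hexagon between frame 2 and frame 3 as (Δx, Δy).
(-1.7, -4.2)

The brown hexagon was at (6.4, 9.4) in frame 2 and (4.7, 5.2) in frame 3.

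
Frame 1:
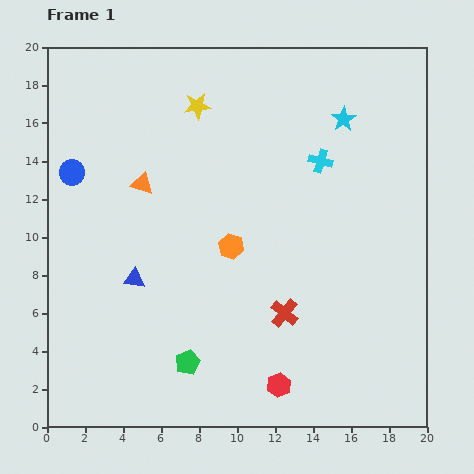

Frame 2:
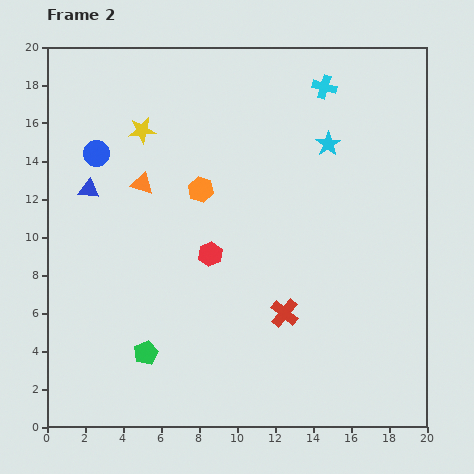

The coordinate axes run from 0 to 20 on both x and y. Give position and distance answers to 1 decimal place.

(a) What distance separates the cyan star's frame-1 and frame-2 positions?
1.5

The cyan star moved from (15.6, 16.2) to (14.8, 14.9), a distance of √(0.8² + 1.3²) ≈ 1.5.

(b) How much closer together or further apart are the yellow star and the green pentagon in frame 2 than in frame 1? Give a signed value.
-1.8

Distance in frame 1: 13.5. Distance in frame 2: 11.7.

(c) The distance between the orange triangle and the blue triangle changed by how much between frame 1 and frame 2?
-2.2

Distance in frame 1: 5.0. Distance in frame 2: 2.8.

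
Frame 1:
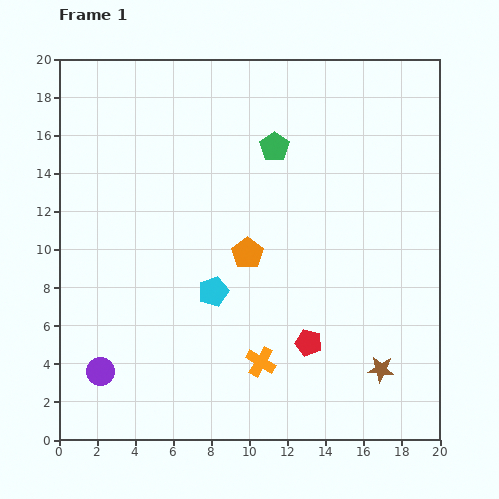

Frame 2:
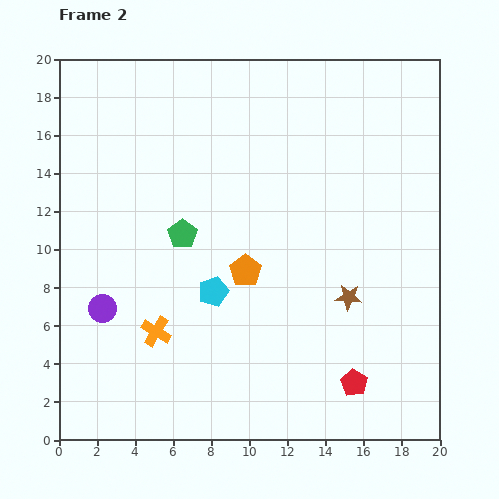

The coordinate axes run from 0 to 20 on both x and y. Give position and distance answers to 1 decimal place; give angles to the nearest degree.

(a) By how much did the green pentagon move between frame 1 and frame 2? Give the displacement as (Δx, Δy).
(-4.8, -4.6)

The green pentagon was at (11.3, 15.4) in frame 1 and (6.5, 10.8) in frame 2.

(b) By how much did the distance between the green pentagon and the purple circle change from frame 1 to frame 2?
-9.2

Distance in frame 1: 14.9. Distance in frame 2: 5.7.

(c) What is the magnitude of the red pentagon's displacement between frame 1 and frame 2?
3.2

The red pentagon moved from (13.1, 5.1) to (15.5, 3.0), a distance of √(2.4² + 2.1²) ≈ 3.2.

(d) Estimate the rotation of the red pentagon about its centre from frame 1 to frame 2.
16° clockwise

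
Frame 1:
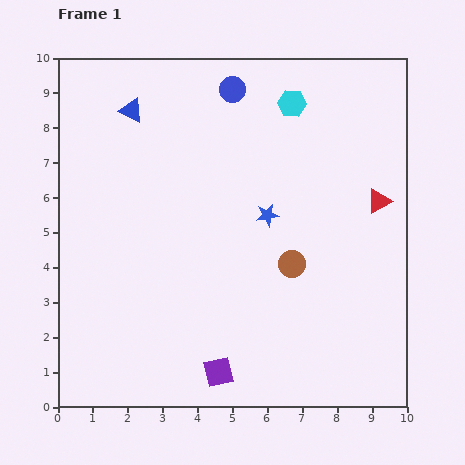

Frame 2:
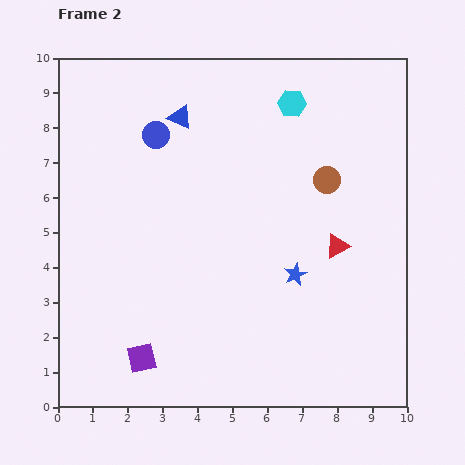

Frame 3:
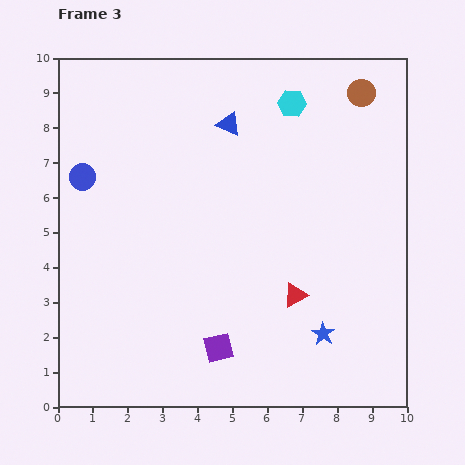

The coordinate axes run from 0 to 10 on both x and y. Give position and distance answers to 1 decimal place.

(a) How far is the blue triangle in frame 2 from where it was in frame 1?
1.4

The blue triangle moved from (2.1, 8.5) to (3.5, 8.3), a distance of √(1.4² + 0.2²) ≈ 1.4.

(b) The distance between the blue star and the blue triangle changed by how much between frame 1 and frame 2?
+0.7

Distance in frame 1: 4.9. Distance in frame 2: 5.6.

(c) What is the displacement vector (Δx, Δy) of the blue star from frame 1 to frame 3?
(1.6, -3.4)

The blue star was at (6.0, 5.5) in frame 1 and (7.6, 2.1) in frame 3.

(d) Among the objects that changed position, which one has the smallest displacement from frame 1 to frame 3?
the purple square

(moved 0.7)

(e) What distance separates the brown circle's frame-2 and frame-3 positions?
2.7

The brown circle moved from (7.7, 6.5) to (8.7, 9.0), a distance of √(1.0² + 2.5²) ≈ 2.7.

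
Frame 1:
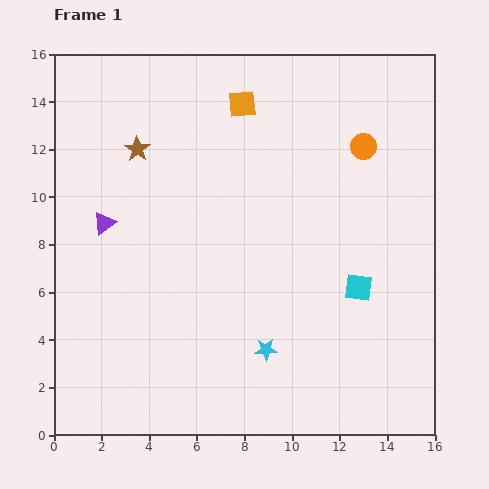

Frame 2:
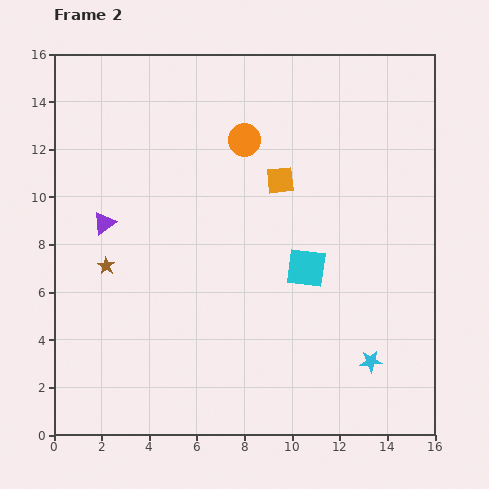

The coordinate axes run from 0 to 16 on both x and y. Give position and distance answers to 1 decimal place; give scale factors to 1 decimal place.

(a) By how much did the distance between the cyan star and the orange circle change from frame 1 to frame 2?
+1.3

Distance in frame 1: 9.4. Distance in frame 2: 10.7.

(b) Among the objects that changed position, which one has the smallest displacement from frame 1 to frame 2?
the cyan square

(moved 2.3)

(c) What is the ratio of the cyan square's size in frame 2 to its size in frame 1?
1.4×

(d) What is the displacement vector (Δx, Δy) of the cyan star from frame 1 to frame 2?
(4.4, -0.5)

The cyan star was at (8.9, 3.6) in frame 1 and (13.3, 3.1) in frame 2.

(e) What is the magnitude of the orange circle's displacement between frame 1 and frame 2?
5.0

The orange circle moved from (13.0, 12.1) to (8.0, 12.4), a distance of √(5.0² + 0.3²) ≈ 5.0.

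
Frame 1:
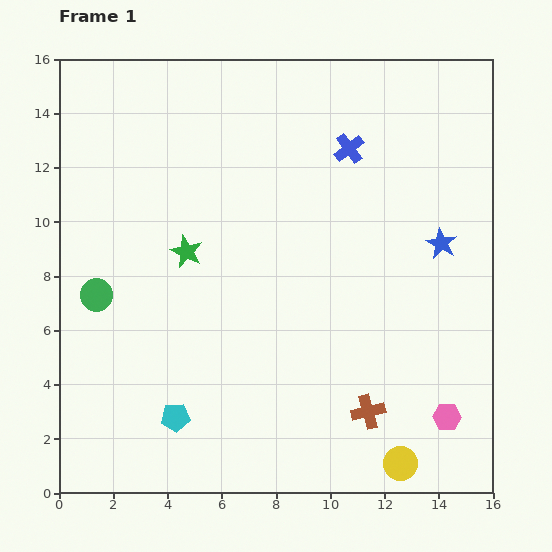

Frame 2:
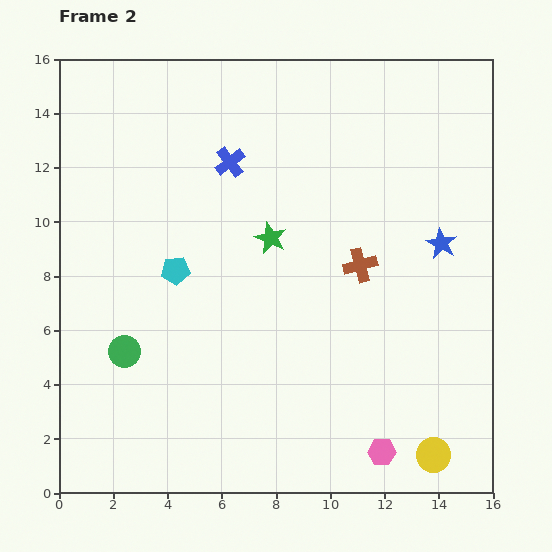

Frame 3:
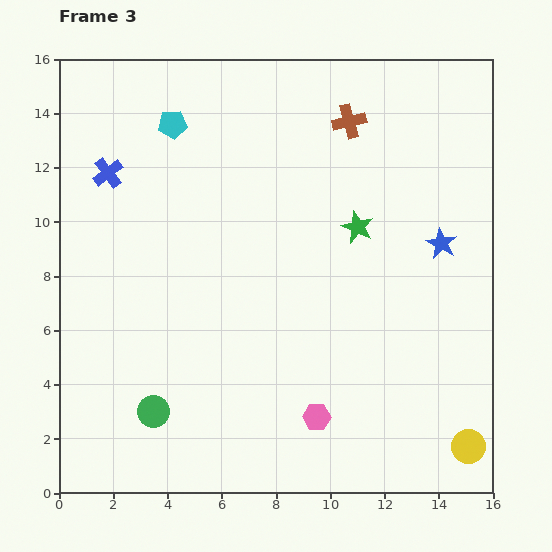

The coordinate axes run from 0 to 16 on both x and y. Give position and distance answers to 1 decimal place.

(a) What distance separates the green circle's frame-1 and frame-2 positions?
2.3

The green circle moved from (1.4, 7.3) to (2.4, 5.2), a distance of √(1.0² + 2.1²) ≈ 2.3.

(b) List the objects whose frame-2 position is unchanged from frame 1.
the blue star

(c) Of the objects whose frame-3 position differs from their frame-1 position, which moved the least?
the yellow circle

(moved 2.6)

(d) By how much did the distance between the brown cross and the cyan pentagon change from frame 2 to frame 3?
-0.3

Distance in frame 2: 6.8. Distance in frame 3: 6.5.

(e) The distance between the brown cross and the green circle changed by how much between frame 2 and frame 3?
+3.6

Distance in frame 2: 9.3. Distance in frame 3: 12.9.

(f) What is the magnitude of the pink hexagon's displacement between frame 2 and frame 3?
2.7

The pink hexagon moved from (11.9, 1.5) to (9.5, 2.8), a distance of √(2.4² + 1.3²) ≈ 2.7.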